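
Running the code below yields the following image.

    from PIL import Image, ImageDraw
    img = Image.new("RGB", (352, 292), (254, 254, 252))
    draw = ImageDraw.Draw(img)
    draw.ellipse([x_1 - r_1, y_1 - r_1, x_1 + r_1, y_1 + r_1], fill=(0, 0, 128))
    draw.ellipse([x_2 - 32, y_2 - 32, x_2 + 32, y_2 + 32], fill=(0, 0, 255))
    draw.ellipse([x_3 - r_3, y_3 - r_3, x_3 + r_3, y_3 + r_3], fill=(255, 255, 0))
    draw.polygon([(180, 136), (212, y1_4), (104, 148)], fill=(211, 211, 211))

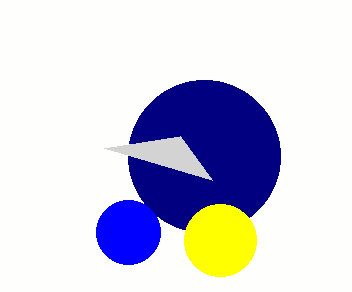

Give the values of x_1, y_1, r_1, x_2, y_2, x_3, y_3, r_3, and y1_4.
x_1 = 204
y_1 = 156
r_1 = 76
x_2 = 128
y_2 = 232
x_3 = 220
y_3 = 240
r_3 = 36
y1_4 = 180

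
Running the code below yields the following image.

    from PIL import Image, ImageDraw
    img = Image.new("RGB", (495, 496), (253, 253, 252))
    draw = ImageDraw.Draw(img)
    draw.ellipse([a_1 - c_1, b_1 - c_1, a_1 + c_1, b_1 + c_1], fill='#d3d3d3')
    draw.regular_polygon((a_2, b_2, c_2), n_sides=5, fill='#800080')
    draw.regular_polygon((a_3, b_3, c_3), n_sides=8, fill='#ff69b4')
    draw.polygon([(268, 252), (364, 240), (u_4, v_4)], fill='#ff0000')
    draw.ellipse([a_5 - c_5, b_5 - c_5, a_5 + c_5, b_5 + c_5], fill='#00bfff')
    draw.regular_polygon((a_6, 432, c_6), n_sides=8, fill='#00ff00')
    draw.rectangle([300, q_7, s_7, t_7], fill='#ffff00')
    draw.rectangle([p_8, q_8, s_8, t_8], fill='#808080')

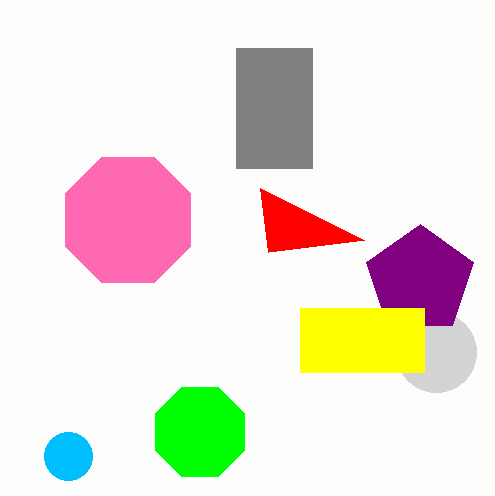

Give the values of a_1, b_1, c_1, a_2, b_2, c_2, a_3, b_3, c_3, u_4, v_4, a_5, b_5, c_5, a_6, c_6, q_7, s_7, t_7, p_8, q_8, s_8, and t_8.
a_1 = 436
b_1 = 352
c_1 = 40
a_2 = 420
b_2 = 280
c_2 = 56
a_3 = 128
b_3 = 220
c_3 = 68
u_4 = 260
v_4 = 188
a_5 = 68
b_5 = 456
c_5 = 24
a_6 = 200
c_6 = 48
q_7 = 308
s_7 = 424
t_7 = 372
p_8 = 236
q_8 = 48
s_8 = 312
t_8 = 168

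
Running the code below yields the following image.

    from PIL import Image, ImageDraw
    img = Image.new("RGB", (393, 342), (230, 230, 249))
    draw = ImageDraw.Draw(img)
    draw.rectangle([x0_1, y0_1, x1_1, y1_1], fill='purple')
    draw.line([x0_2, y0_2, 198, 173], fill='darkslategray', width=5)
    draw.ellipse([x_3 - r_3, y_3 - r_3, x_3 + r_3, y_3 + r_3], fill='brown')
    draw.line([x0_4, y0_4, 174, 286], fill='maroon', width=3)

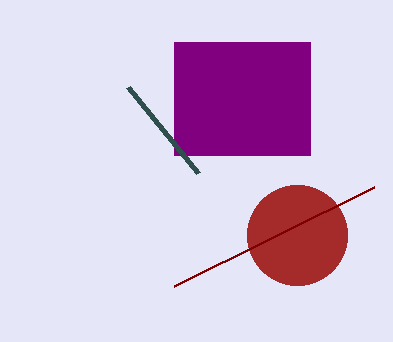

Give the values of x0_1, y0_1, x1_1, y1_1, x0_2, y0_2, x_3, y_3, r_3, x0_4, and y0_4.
x0_1 = 174; y0_1 = 42; x1_1 = 310; y1_1 = 155; x0_2 = 128; y0_2 = 87; x_3 = 297; y_3 = 235; r_3 = 50; x0_4 = 374; y0_4 = 187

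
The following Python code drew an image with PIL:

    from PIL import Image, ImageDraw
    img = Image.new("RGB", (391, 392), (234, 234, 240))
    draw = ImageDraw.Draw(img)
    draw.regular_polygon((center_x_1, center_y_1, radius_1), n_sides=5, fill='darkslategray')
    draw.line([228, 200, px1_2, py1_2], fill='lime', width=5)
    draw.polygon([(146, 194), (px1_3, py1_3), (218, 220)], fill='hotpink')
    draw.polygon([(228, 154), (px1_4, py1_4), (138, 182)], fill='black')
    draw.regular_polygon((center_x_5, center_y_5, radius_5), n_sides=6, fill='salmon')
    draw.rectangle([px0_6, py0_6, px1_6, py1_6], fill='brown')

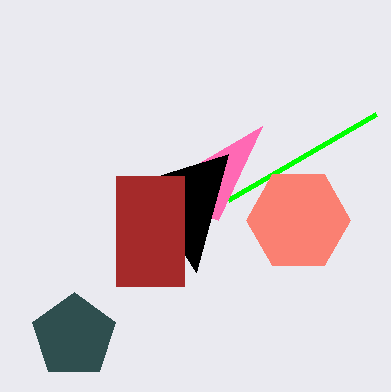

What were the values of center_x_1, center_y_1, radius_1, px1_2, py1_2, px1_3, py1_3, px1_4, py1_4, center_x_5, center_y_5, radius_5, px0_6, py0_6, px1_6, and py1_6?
center_x_1 = 74
center_y_1 = 336
radius_1 = 44
px1_2 = 376
py1_2 = 114
px1_3 = 262
py1_3 = 126
px1_4 = 196
py1_4 = 272
center_x_5 = 298
center_y_5 = 220
radius_5 = 52
px0_6 = 116
py0_6 = 176
px1_6 = 184
py1_6 = 286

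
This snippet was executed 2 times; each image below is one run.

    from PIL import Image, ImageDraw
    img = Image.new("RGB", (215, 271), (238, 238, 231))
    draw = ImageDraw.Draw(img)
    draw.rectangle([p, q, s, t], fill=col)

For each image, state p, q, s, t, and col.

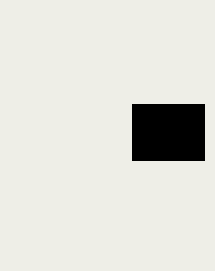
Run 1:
p = 132; q = 104; s = 204; t = 160; col = 'black'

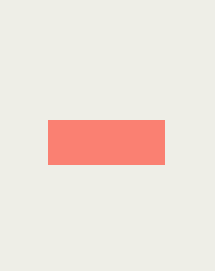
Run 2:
p = 48
q = 120
s = 164
t = 164
col = 'salmon'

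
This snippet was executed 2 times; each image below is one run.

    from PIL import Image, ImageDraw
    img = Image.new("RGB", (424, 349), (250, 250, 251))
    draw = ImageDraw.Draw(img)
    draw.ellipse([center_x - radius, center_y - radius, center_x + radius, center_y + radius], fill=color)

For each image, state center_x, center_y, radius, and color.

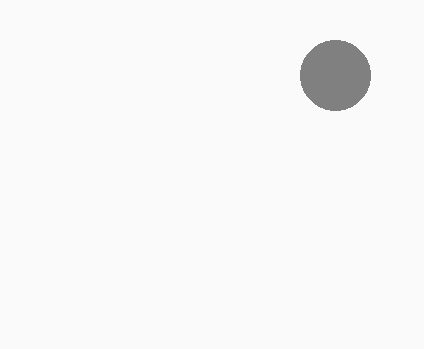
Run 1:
center_x = 335, center_y = 75, radius = 35, color = 'gray'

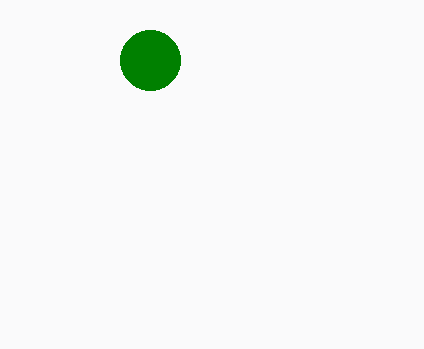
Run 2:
center_x = 150, center_y = 60, radius = 30, color = 'green'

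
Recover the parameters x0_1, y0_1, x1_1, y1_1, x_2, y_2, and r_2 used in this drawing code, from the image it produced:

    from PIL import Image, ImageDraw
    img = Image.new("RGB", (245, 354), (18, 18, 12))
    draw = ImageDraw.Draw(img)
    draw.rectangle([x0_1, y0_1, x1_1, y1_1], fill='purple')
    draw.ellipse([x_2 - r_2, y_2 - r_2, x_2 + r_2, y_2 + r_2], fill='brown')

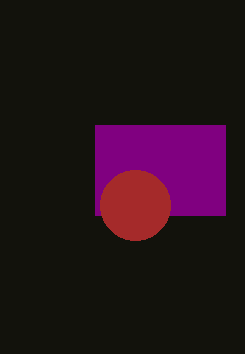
x0_1 = 95, y0_1 = 125, x1_1 = 225, y1_1 = 215, x_2 = 135, y_2 = 205, r_2 = 35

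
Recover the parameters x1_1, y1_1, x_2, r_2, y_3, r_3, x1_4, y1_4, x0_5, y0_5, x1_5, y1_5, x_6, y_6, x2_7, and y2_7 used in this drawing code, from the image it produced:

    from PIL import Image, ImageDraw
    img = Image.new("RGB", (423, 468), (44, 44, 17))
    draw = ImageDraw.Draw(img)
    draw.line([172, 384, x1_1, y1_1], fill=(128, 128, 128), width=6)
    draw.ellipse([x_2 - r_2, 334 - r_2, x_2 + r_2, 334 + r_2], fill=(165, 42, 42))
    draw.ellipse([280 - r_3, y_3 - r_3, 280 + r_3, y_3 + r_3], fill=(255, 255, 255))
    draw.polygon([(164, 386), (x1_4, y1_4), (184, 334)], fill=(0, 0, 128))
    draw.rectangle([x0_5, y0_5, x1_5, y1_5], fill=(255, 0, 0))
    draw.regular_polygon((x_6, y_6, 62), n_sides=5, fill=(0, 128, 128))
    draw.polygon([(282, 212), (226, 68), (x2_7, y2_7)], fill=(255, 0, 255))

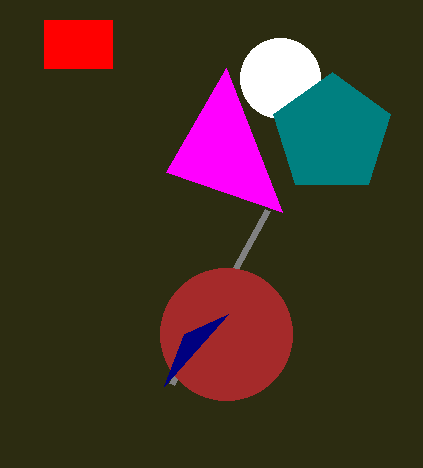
x1_1 = 268
y1_1 = 210
x_2 = 226
r_2 = 66
y_3 = 78
r_3 = 40
x1_4 = 228
y1_4 = 314
x0_5 = 44
y0_5 = 20
x1_5 = 112
y1_5 = 68
x_6 = 332
y_6 = 134
x2_7 = 166
y2_7 = 172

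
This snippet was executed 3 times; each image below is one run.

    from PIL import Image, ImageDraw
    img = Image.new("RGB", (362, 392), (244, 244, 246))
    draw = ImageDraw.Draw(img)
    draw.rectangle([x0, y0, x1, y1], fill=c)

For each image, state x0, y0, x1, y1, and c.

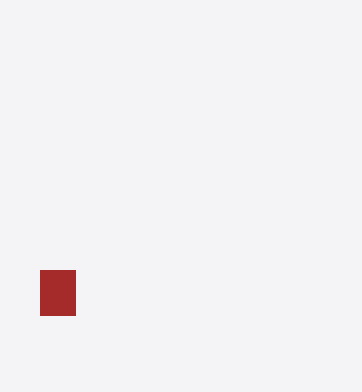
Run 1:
x0 = 40, y0 = 270, x1 = 75, y1 = 315, c = 'brown'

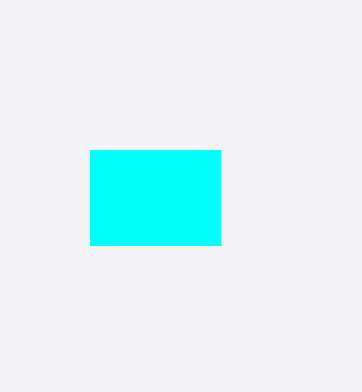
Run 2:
x0 = 90; y0 = 150; x1 = 220; y1 = 245; c = 'cyan'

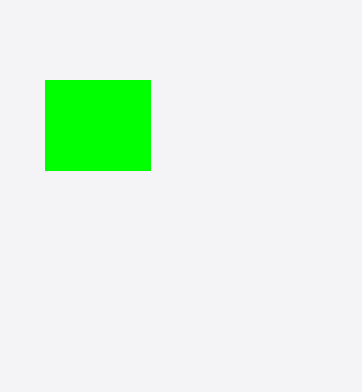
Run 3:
x0 = 45; y0 = 80; x1 = 150; y1 = 170; c = 'lime'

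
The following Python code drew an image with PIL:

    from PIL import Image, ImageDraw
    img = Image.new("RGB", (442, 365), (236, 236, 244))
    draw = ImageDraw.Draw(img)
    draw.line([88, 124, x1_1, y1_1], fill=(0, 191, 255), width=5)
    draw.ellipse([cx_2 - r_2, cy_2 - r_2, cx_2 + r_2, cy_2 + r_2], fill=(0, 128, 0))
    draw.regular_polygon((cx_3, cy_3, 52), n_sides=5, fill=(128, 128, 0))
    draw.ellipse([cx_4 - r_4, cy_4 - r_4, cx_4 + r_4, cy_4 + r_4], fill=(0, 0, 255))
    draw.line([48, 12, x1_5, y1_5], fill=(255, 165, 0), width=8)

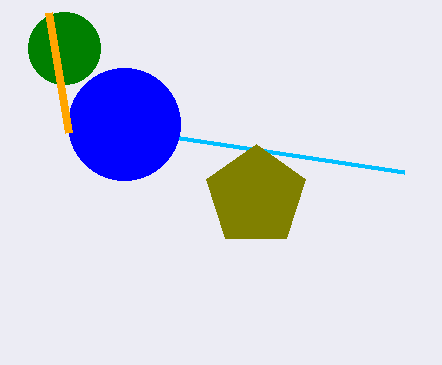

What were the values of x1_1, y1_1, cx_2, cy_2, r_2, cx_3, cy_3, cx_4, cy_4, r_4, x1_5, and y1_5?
x1_1 = 404; y1_1 = 172; cx_2 = 64; cy_2 = 48; r_2 = 36; cx_3 = 256; cy_3 = 196; cx_4 = 124; cy_4 = 124; r_4 = 56; x1_5 = 68; y1_5 = 132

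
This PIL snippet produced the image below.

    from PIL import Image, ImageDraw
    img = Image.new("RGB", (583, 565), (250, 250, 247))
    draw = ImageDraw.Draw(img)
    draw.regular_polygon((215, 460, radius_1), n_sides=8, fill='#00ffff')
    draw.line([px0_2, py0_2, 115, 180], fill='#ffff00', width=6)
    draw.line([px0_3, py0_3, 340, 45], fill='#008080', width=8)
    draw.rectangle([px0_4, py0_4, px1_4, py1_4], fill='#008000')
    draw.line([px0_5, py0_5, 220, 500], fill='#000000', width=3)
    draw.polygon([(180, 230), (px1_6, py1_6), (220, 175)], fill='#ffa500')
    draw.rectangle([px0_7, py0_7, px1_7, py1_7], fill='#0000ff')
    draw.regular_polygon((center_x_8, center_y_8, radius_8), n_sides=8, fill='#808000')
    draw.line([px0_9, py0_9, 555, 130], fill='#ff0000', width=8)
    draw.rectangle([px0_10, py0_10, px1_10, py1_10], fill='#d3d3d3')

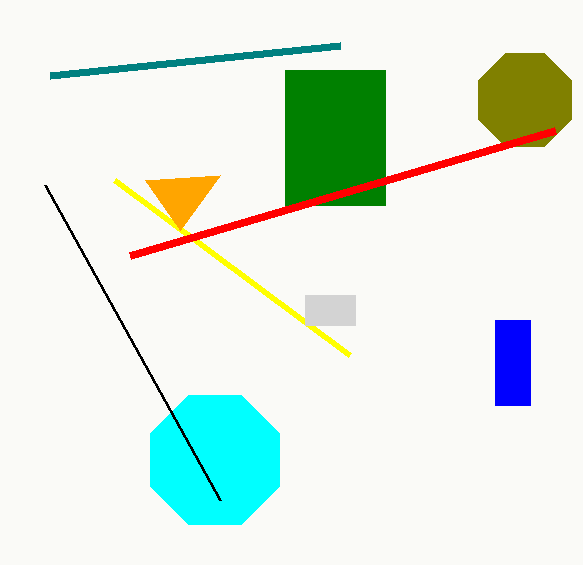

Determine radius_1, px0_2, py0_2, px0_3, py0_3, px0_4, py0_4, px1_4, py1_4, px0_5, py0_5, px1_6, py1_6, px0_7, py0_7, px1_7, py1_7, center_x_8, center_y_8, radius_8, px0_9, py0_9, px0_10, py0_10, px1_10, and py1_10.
radius_1 = 70; px0_2 = 350; py0_2 = 355; px0_3 = 50; py0_3 = 75; px0_4 = 285; py0_4 = 70; px1_4 = 385; py1_4 = 205; px0_5 = 45; py0_5 = 185; px1_6 = 145; py1_6 = 180; px0_7 = 495; py0_7 = 320; px1_7 = 530; py1_7 = 405; center_x_8 = 525; center_y_8 = 100; radius_8 = 50; px0_9 = 130; py0_9 = 255; px0_10 = 305; py0_10 = 295; px1_10 = 355; py1_10 = 325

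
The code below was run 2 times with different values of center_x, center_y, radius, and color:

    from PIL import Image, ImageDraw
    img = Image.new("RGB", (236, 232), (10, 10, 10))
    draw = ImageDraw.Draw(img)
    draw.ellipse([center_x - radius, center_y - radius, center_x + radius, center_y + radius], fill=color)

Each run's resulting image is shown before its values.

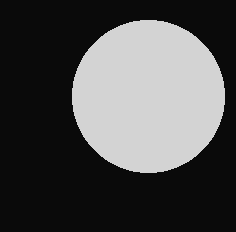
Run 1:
center_x = 148, center_y = 96, radius = 76, color = 'lightgray'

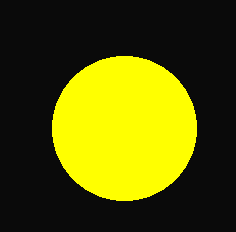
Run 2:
center_x = 124; center_y = 128; radius = 72; color = 'yellow'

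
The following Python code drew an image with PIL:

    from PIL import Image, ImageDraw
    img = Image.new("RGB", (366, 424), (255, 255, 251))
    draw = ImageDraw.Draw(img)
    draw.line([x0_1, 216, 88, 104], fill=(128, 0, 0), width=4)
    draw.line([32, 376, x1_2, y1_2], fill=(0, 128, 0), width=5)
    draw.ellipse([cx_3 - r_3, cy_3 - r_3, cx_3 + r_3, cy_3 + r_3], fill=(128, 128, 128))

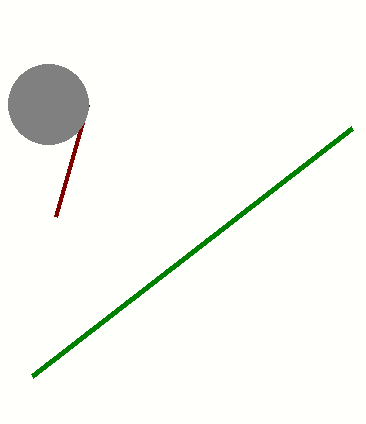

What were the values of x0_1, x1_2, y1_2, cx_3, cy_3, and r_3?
x0_1 = 56; x1_2 = 352; y1_2 = 128; cx_3 = 48; cy_3 = 104; r_3 = 40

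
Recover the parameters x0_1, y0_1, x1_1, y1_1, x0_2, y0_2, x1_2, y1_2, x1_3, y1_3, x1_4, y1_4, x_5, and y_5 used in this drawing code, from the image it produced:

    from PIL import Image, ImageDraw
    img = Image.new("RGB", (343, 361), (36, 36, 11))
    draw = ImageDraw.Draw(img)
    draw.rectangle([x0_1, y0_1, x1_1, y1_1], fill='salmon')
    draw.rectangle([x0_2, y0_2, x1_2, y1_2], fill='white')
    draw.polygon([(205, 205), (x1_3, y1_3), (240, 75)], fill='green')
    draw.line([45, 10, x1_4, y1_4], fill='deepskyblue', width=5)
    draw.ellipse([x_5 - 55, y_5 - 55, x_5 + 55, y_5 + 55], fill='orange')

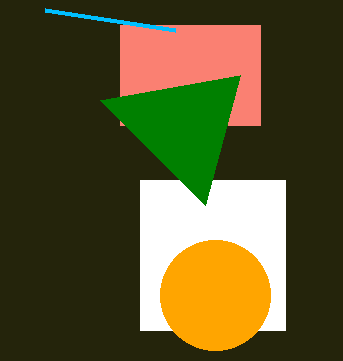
x0_1 = 120, y0_1 = 25, x1_1 = 260, y1_1 = 125, x0_2 = 140, y0_2 = 180, x1_2 = 285, y1_2 = 330, x1_3 = 100, y1_3 = 100, x1_4 = 175, y1_4 = 30, x_5 = 215, y_5 = 295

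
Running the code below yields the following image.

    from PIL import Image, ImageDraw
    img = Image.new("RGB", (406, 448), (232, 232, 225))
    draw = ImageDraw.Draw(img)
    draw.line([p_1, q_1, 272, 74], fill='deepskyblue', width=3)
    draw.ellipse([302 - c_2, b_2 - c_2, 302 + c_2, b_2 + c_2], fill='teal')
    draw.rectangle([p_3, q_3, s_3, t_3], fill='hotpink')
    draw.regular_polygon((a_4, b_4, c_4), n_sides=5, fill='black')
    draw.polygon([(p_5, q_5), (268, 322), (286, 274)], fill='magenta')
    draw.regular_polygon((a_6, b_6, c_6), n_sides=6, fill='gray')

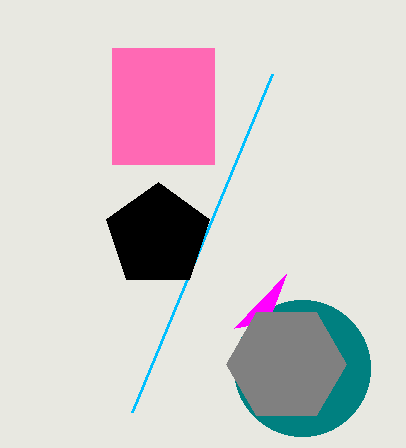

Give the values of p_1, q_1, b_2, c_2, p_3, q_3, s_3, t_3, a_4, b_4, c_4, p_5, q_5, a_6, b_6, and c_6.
p_1 = 132
q_1 = 412
b_2 = 368
c_2 = 68
p_3 = 112
q_3 = 48
s_3 = 214
t_3 = 164
a_4 = 158
b_4 = 236
c_4 = 54
p_5 = 234
q_5 = 328
a_6 = 286
b_6 = 364
c_6 = 60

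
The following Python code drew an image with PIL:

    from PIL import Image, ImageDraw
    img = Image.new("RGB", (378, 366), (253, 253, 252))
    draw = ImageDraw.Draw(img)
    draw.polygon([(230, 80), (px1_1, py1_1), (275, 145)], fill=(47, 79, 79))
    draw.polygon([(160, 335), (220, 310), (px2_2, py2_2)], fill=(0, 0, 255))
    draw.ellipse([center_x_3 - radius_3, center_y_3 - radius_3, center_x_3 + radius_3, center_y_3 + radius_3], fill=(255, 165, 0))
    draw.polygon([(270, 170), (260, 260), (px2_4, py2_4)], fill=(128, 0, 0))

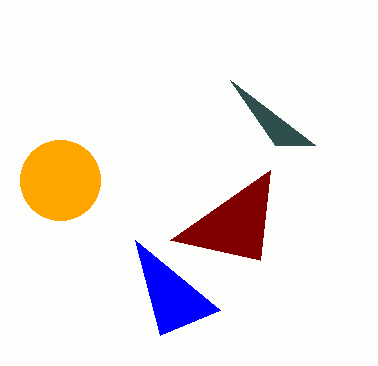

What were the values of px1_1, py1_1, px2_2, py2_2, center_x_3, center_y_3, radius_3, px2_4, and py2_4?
px1_1 = 315; py1_1 = 145; px2_2 = 135; py2_2 = 240; center_x_3 = 60; center_y_3 = 180; radius_3 = 40; px2_4 = 170; py2_4 = 240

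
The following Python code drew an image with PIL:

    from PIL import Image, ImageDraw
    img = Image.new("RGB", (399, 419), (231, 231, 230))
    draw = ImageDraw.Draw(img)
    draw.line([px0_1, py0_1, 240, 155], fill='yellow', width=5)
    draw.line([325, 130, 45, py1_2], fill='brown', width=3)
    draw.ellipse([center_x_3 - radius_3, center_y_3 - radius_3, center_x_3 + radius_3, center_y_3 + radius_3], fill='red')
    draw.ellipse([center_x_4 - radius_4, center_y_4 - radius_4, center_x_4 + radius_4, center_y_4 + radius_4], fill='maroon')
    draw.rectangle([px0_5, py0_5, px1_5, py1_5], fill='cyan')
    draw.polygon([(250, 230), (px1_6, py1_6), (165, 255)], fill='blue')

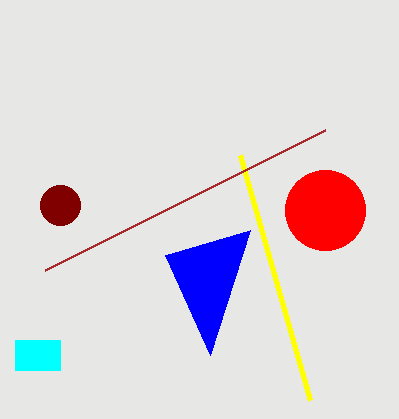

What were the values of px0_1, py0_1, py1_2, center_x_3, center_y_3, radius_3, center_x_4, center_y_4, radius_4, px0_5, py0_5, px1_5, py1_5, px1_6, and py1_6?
px0_1 = 310
py0_1 = 400
py1_2 = 270
center_x_3 = 325
center_y_3 = 210
radius_3 = 40
center_x_4 = 60
center_y_4 = 205
radius_4 = 20
px0_5 = 15
py0_5 = 340
px1_5 = 60
py1_5 = 370
px1_6 = 210
py1_6 = 355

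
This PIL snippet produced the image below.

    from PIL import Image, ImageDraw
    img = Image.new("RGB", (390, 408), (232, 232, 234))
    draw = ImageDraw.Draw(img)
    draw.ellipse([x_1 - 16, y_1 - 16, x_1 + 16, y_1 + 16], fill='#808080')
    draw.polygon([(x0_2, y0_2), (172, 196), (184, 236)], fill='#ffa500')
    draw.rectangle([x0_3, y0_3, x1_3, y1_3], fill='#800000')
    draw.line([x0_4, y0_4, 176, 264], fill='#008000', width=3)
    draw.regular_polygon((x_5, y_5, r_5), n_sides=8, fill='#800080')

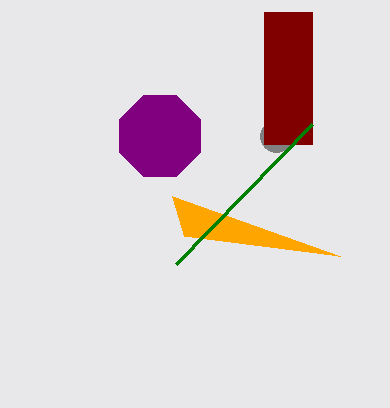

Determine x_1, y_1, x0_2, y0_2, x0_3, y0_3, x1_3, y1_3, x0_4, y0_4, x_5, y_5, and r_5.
x_1 = 276; y_1 = 136; x0_2 = 340; y0_2 = 256; x0_3 = 264; y0_3 = 12; x1_3 = 312; y1_3 = 144; x0_4 = 312; y0_4 = 124; x_5 = 160; y_5 = 136; r_5 = 44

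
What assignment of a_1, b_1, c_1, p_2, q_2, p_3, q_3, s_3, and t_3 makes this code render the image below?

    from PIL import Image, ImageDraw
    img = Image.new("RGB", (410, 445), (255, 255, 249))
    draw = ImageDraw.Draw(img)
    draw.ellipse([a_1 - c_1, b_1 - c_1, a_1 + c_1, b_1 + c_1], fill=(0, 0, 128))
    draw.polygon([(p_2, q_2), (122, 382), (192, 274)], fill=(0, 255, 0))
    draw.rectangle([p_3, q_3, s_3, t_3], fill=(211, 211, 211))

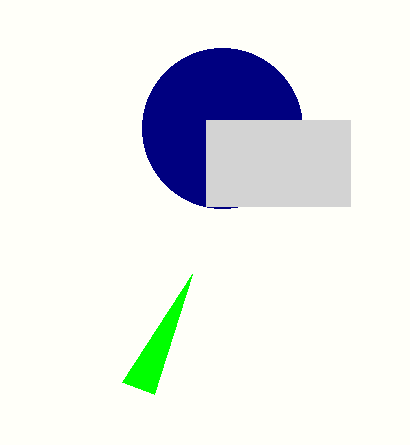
a_1 = 222
b_1 = 128
c_1 = 80
p_2 = 154
q_2 = 394
p_3 = 206
q_3 = 120
s_3 = 350
t_3 = 206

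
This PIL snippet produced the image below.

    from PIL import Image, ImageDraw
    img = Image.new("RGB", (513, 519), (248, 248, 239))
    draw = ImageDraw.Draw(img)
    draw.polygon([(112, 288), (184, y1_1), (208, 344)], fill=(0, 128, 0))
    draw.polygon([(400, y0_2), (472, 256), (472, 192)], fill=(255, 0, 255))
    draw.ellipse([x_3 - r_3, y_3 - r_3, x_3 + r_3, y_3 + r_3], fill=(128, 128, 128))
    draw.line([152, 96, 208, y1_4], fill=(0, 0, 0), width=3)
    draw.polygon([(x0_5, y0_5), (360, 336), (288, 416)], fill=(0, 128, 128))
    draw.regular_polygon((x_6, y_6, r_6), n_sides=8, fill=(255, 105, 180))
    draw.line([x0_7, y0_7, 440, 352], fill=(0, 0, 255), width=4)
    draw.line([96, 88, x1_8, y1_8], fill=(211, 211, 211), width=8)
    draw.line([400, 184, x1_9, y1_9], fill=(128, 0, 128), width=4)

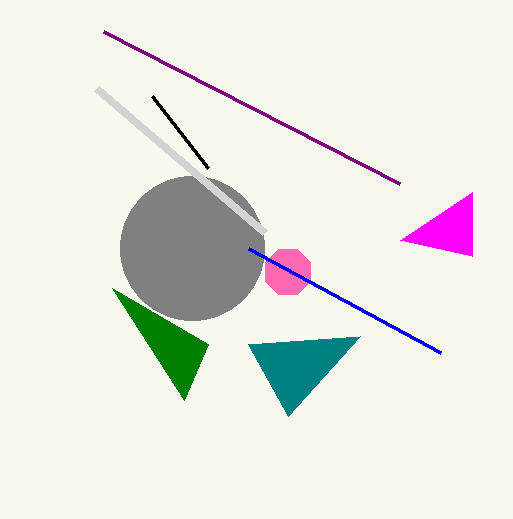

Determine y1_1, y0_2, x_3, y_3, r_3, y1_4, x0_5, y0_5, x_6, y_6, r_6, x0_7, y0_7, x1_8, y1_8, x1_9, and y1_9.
y1_1 = 400; y0_2 = 240; x_3 = 192; y_3 = 248; r_3 = 72; y1_4 = 168; x0_5 = 248; y0_5 = 344; x_6 = 288; y_6 = 272; r_6 = 24; x0_7 = 248; y0_7 = 248; x1_8 = 264; y1_8 = 232; x1_9 = 104; y1_9 = 32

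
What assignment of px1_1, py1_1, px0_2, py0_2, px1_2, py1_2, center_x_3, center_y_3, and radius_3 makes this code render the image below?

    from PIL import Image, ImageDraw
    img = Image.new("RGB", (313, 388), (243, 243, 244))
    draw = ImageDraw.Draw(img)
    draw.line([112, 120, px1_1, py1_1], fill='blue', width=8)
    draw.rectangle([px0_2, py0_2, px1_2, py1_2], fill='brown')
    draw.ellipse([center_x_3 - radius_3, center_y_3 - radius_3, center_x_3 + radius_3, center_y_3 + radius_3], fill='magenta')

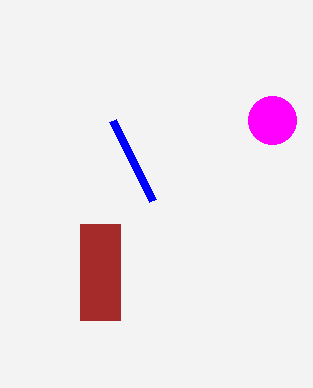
px1_1 = 152; py1_1 = 200; px0_2 = 80; py0_2 = 224; px1_2 = 120; py1_2 = 320; center_x_3 = 272; center_y_3 = 120; radius_3 = 24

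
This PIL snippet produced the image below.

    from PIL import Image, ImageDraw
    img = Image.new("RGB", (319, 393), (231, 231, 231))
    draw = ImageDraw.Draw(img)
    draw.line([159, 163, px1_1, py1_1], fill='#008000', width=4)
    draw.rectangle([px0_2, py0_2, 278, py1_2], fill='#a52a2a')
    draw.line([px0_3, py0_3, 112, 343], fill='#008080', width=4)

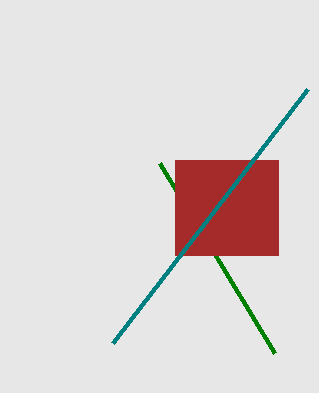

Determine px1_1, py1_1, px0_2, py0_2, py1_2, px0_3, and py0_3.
px1_1 = 274; py1_1 = 353; px0_2 = 175; py0_2 = 160; py1_2 = 255; px0_3 = 307; py0_3 = 89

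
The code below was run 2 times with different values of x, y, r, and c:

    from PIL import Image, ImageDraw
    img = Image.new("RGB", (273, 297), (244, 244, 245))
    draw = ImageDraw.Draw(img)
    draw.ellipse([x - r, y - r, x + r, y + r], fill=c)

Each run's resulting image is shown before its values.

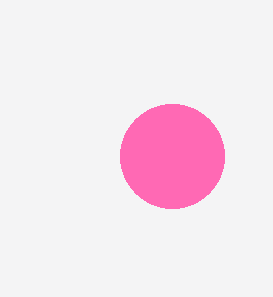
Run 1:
x = 172, y = 156, r = 52, c = 'hotpink'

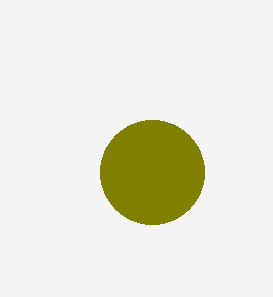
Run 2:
x = 152; y = 172; r = 52; c = 'olive'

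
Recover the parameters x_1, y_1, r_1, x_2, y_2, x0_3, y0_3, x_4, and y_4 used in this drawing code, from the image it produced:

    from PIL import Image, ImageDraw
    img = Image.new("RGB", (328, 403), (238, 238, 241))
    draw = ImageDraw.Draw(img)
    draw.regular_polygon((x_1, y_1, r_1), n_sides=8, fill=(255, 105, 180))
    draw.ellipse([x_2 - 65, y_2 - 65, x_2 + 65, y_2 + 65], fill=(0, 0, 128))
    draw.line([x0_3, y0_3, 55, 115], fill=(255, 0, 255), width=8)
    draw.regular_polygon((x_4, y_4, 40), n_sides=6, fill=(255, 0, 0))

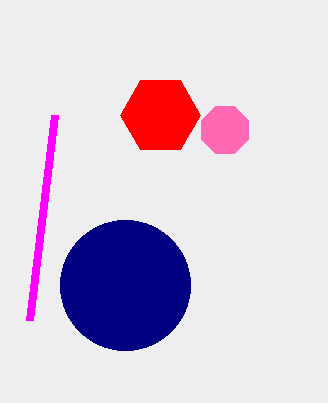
x_1 = 225, y_1 = 130, r_1 = 25, x_2 = 125, y_2 = 285, x0_3 = 30, y0_3 = 320, x_4 = 160, y_4 = 115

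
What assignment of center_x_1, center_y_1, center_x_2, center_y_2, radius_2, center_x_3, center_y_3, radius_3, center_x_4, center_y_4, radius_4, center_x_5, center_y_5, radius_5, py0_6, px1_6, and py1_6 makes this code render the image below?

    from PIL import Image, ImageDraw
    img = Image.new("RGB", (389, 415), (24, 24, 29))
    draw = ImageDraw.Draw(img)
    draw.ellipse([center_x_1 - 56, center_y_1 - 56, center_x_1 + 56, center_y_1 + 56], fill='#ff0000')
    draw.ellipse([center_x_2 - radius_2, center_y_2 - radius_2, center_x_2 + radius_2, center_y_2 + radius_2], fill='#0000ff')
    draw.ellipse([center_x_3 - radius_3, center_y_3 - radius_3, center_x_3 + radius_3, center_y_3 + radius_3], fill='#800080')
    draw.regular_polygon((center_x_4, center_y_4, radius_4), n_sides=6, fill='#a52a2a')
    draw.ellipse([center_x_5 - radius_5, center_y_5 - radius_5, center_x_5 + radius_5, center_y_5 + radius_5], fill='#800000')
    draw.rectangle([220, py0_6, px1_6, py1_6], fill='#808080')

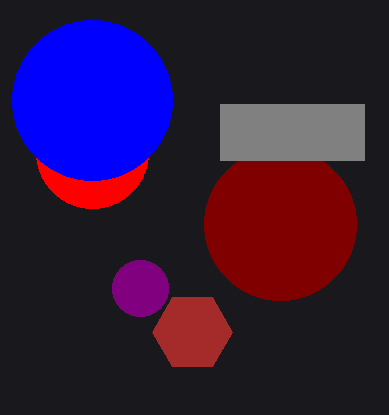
center_x_1 = 92; center_y_1 = 152; center_x_2 = 92; center_y_2 = 100; radius_2 = 80; center_x_3 = 140; center_y_3 = 288; radius_3 = 28; center_x_4 = 192; center_y_4 = 332; radius_4 = 40; center_x_5 = 280; center_y_5 = 224; radius_5 = 76; py0_6 = 104; px1_6 = 364; py1_6 = 160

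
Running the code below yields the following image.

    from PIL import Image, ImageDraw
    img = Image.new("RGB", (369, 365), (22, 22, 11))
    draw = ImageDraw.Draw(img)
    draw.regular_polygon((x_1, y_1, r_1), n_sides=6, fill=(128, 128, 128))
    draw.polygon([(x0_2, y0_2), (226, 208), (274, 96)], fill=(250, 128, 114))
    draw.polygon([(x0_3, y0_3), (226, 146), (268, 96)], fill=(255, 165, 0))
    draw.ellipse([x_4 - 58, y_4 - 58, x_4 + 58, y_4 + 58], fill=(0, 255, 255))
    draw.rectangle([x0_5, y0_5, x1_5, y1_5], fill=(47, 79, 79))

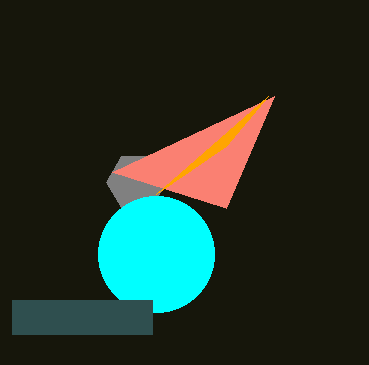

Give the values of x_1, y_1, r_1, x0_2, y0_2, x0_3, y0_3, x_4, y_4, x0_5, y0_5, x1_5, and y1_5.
x_1 = 136
y_1 = 182
r_1 = 30
x0_2 = 112
y0_2 = 172
x0_3 = 156
y0_3 = 194
x_4 = 156
y_4 = 254
x0_5 = 12
y0_5 = 300
x1_5 = 152
y1_5 = 334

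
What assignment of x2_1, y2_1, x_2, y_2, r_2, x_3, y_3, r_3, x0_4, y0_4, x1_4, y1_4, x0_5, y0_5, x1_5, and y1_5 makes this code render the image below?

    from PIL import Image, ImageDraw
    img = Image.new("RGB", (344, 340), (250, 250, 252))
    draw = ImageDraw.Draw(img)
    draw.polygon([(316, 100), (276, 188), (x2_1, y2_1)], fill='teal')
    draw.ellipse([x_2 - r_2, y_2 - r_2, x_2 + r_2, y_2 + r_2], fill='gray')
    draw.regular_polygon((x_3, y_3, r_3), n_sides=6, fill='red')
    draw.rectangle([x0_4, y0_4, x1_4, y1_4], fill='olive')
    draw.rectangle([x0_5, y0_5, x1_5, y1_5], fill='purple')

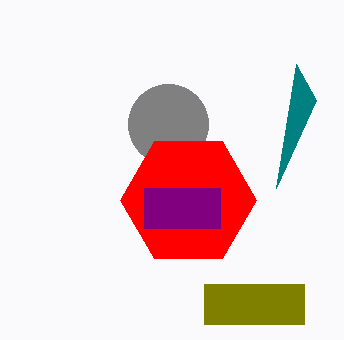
x2_1 = 296; y2_1 = 64; x_2 = 168; y_2 = 124; r_2 = 40; x_3 = 188; y_3 = 200; r_3 = 68; x0_4 = 204; y0_4 = 284; x1_4 = 304; y1_4 = 324; x0_5 = 144; y0_5 = 188; x1_5 = 220; y1_5 = 228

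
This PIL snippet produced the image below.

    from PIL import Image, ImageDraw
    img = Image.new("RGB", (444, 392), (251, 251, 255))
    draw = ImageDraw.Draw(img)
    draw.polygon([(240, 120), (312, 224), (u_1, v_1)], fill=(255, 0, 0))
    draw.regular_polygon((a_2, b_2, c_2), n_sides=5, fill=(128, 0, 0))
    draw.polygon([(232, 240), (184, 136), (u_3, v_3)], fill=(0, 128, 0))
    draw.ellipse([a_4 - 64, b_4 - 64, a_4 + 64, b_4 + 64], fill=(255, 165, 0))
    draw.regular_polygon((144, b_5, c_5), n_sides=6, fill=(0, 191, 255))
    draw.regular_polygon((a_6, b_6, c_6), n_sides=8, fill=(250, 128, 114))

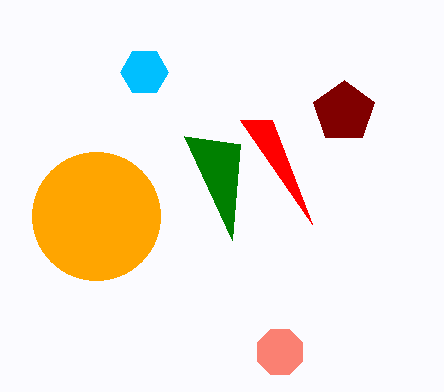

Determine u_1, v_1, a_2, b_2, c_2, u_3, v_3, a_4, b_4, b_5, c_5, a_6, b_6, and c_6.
u_1 = 272, v_1 = 120, a_2 = 344, b_2 = 112, c_2 = 32, u_3 = 240, v_3 = 144, a_4 = 96, b_4 = 216, b_5 = 72, c_5 = 24, a_6 = 280, b_6 = 352, c_6 = 24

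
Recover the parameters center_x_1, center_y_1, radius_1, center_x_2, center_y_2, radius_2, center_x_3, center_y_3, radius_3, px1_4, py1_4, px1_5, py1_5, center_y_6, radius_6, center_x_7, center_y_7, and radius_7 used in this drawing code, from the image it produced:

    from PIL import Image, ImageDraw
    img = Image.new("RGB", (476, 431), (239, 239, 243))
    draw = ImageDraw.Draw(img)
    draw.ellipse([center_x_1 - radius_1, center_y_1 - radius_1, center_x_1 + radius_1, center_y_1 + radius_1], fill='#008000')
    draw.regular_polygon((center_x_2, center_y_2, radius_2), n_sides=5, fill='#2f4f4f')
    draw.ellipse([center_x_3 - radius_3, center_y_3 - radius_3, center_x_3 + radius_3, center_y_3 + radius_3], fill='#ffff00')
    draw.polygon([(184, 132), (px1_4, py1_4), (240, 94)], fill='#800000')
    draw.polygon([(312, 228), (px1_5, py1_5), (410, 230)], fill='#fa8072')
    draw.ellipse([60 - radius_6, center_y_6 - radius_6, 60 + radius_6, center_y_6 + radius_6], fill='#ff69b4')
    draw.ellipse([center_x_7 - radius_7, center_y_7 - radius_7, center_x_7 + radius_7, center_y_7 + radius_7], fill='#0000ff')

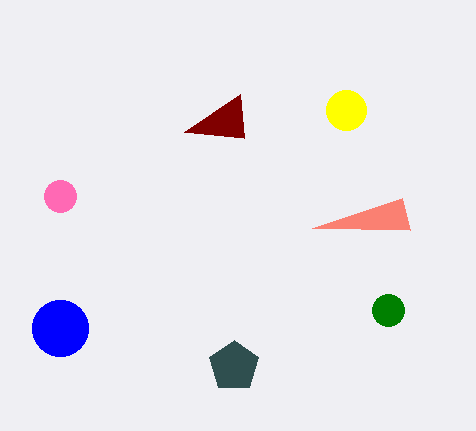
center_x_1 = 388; center_y_1 = 310; radius_1 = 16; center_x_2 = 234; center_y_2 = 366; radius_2 = 26; center_x_3 = 346; center_y_3 = 110; radius_3 = 20; px1_4 = 244; py1_4 = 138; px1_5 = 402; py1_5 = 198; center_y_6 = 196; radius_6 = 16; center_x_7 = 60; center_y_7 = 328; radius_7 = 28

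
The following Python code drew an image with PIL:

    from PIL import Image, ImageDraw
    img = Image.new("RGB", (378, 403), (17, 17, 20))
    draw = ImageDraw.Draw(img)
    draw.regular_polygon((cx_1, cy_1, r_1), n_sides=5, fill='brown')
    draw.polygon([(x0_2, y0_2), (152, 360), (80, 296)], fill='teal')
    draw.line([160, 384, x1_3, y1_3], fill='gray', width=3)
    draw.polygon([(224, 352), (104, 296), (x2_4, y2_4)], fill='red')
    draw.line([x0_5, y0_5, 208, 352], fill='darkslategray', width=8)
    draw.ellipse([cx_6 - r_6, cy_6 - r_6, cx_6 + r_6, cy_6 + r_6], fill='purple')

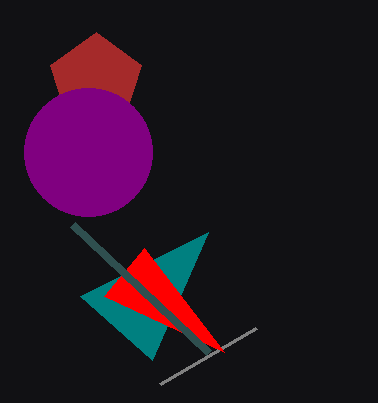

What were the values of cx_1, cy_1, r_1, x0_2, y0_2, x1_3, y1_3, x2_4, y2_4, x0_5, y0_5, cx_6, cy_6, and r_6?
cx_1 = 96; cy_1 = 80; r_1 = 48; x0_2 = 208; y0_2 = 232; x1_3 = 256; y1_3 = 328; x2_4 = 144; y2_4 = 248; x0_5 = 72; y0_5 = 224; cx_6 = 88; cy_6 = 152; r_6 = 64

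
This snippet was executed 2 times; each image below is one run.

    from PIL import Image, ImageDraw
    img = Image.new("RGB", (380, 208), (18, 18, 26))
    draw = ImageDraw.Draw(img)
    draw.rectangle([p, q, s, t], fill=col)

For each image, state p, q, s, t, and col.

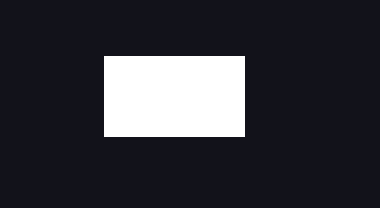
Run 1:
p = 104; q = 56; s = 244; t = 136; col = 'white'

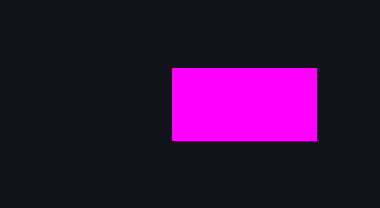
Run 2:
p = 172, q = 68, s = 316, t = 140, col = 'magenta'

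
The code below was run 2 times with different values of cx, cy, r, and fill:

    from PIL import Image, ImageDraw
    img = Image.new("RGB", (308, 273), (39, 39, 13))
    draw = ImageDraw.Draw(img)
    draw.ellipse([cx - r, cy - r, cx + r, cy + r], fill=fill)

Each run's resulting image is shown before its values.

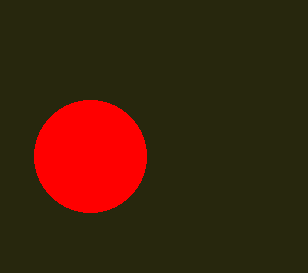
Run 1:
cx = 90, cy = 156, r = 56, fill = 'red'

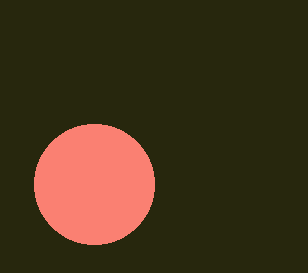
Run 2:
cx = 94; cy = 184; r = 60; fill = 'salmon'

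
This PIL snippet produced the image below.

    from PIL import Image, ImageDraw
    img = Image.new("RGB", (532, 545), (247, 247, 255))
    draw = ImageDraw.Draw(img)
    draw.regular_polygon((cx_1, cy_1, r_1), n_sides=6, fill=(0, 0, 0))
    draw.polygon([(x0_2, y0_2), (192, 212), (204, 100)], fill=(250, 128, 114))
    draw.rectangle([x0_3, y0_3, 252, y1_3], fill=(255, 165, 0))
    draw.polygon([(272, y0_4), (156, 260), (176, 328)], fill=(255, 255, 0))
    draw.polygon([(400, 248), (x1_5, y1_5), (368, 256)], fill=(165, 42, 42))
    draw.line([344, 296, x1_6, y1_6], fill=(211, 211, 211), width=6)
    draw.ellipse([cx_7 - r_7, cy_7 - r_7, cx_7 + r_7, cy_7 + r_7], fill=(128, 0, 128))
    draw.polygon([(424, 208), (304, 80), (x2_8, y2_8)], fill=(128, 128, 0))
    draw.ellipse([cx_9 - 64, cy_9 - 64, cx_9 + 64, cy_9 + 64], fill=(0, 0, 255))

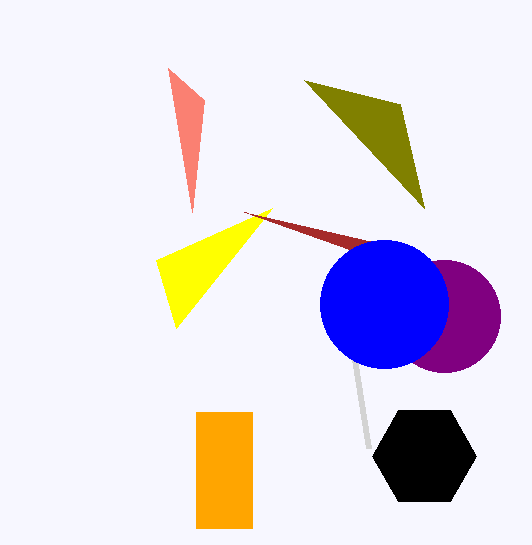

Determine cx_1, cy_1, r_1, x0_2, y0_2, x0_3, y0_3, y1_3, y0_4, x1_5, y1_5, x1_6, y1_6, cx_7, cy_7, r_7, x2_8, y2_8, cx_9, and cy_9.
cx_1 = 424, cy_1 = 456, r_1 = 52, x0_2 = 168, y0_2 = 68, x0_3 = 196, y0_3 = 412, y1_3 = 528, y0_4 = 208, x1_5 = 244, y1_5 = 212, x1_6 = 368, y1_6 = 448, cx_7 = 444, cy_7 = 316, r_7 = 56, x2_8 = 400, y2_8 = 104, cx_9 = 384, cy_9 = 304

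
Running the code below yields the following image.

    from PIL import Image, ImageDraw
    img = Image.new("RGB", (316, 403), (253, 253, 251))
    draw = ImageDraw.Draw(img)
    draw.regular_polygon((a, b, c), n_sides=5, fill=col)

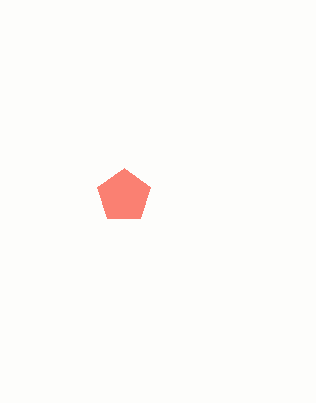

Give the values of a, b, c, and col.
a = 124; b = 196; c = 28; col = 'salmon'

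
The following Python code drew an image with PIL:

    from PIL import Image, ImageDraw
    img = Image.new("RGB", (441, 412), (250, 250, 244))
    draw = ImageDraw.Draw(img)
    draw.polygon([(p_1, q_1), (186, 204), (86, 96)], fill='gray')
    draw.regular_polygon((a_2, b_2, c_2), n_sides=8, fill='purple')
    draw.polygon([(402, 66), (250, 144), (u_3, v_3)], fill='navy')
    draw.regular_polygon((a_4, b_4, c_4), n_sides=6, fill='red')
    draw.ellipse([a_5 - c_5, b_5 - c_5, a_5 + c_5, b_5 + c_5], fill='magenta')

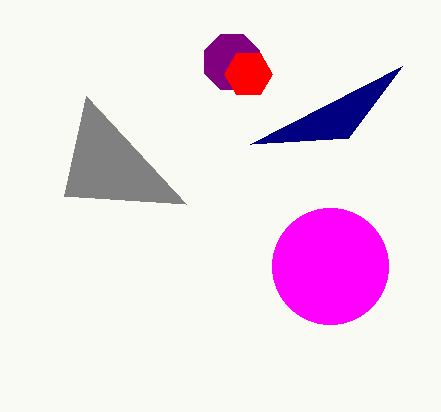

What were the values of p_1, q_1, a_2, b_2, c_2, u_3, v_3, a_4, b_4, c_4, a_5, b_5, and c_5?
p_1 = 64
q_1 = 196
a_2 = 232
b_2 = 62
c_2 = 30
u_3 = 348
v_3 = 138
a_4 = 248
b_4 = 74
c_4 = 24
a_5 = 330
b_5 = 266
c_5 = 58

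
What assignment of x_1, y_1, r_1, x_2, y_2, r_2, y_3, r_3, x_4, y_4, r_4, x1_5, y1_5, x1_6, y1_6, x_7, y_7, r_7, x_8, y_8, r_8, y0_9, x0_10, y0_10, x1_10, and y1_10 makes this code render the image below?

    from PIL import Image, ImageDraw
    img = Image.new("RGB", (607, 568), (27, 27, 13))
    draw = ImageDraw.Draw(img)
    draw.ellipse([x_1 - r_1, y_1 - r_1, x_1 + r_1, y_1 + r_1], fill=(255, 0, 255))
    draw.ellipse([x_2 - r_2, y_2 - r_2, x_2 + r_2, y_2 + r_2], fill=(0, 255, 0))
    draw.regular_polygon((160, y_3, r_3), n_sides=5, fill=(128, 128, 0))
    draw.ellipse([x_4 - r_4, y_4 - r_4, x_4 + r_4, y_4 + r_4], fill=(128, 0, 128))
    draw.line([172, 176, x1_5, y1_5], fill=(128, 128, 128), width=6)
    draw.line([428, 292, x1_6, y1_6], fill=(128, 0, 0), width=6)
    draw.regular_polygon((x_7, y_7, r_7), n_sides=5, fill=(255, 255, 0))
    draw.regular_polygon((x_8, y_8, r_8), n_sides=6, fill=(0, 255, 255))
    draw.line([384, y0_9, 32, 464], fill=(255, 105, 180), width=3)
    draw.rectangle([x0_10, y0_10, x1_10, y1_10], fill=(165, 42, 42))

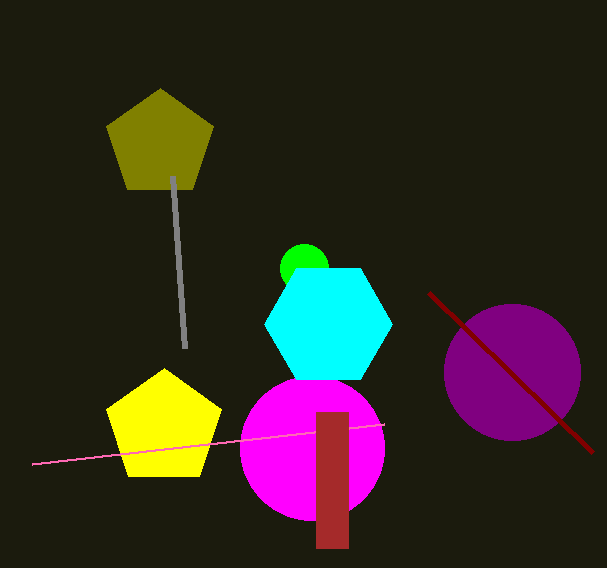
x_1 = 312
y_1 = 448
r_1 = 72
x_2 = 304
y_2 = 268
r_2 = 24
y_3 = 144
r_3 = 56
x_4 = 512
y_4 = 372
r_4 = 68
x1_5 = 184
y1_5 = 348
x1_6 = 592
y1_6 = 452
x_7 = 164
y_7 = 428
r_7 = 60
x_8 = 328
y_8 = 324
r_8 = 64
y0_9 = 424
x0_10 = 316
y0_10 = 412
x1_10 = 348
y1_10 = 548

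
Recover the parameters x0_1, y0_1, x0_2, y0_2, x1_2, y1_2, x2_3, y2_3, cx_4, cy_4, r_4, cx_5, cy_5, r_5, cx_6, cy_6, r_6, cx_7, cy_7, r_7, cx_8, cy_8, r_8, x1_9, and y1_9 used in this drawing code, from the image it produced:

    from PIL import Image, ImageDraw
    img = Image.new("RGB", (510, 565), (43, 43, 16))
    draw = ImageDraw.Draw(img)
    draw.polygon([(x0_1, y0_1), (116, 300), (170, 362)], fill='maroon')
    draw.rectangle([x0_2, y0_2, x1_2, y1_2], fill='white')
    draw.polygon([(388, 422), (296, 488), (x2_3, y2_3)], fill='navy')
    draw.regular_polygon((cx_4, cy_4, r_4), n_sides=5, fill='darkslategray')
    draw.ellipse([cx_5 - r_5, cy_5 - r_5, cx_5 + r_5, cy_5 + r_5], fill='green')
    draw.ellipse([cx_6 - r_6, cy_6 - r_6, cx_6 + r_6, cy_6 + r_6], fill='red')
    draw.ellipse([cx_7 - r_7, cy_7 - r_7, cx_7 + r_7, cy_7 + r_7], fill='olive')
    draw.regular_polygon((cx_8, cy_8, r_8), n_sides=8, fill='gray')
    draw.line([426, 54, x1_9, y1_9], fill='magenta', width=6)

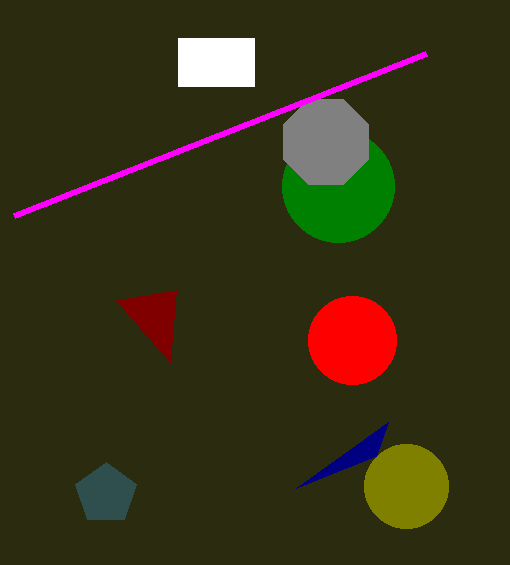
x0_1 = 176; y0_1 = 290; x0_2 = 178; y0_2 = 38; x1_2 = 254; y1_2 = 86; x2_3 = 376; y2_3 = 456; cx_4 = 106; cy_4 = 494; r_4 = 32; cx_5 = 338; cy_5 = 186; r_5 = 56; cx_6 = 352; cy_6 = 340; r_6 = 44; cx_7 = 406; cy_7 = 486; r_7 = 42; cx_8 = 326; cy_8 = 142; r_8 = 46; x1_9 = 14; y1_9 = 216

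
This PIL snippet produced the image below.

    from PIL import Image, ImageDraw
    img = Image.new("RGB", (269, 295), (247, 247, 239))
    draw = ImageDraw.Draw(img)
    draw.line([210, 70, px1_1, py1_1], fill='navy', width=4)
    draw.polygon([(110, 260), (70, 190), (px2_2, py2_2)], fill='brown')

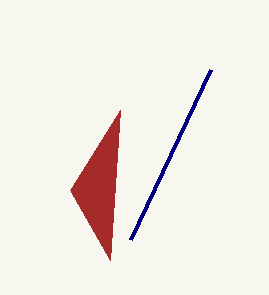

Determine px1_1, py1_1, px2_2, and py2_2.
px1_1 = 130
py1_1 = 240
px2_2 = 120
py2_2 = 110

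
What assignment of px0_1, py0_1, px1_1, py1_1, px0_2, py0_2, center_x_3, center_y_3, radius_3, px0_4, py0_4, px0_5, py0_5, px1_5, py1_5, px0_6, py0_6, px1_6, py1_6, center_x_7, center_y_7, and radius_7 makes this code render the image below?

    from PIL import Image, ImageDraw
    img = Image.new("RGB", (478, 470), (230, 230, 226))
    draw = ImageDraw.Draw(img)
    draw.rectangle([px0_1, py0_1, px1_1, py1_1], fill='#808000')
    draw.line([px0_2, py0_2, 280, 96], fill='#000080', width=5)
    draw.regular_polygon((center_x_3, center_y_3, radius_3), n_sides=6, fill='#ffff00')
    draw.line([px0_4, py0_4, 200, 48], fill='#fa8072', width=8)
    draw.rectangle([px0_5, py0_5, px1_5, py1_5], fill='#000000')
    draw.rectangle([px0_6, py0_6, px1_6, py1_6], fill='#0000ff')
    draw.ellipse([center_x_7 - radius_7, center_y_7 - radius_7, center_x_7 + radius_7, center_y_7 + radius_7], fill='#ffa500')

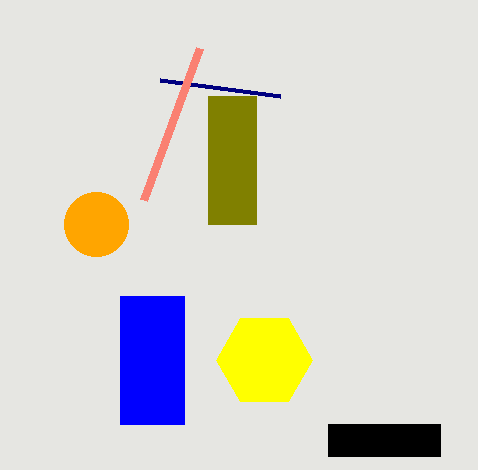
px0_1 = 208; py0_1 = 96; px1_1 = 256; py1_1 = 224; px0_2 = 160; py0_2 = 80; center_x_3 = 264; center_y_3 = 360; radius_3 = 48; px0_4 = 144; py0_4 = 200; px0_5 = 328; py0_5 = 424; px1_5 = 440; py1_5 = 456; px0_6 = 120; py0_6 = 296; px1_6 = 184; py1_6 = 424; center_x_7 = 96; center_y_7 = 224; radius_7 = 32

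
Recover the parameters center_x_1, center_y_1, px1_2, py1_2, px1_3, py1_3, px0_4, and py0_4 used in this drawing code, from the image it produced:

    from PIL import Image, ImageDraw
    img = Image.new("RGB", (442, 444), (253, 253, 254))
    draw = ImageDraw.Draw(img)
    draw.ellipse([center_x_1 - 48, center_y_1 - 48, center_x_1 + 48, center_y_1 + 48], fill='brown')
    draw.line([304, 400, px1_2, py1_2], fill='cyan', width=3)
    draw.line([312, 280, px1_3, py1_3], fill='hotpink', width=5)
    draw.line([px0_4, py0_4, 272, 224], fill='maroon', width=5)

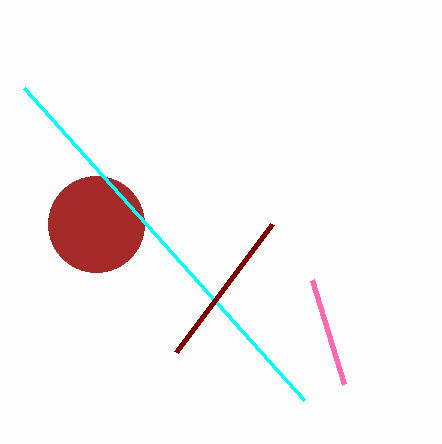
center_x_1 = 96
center_y_1 = 224
px1_2 = 24
py1_2 = 88
px1_3 = 344
py1_3 = 384
px0_4 = 176
py0_4 = 352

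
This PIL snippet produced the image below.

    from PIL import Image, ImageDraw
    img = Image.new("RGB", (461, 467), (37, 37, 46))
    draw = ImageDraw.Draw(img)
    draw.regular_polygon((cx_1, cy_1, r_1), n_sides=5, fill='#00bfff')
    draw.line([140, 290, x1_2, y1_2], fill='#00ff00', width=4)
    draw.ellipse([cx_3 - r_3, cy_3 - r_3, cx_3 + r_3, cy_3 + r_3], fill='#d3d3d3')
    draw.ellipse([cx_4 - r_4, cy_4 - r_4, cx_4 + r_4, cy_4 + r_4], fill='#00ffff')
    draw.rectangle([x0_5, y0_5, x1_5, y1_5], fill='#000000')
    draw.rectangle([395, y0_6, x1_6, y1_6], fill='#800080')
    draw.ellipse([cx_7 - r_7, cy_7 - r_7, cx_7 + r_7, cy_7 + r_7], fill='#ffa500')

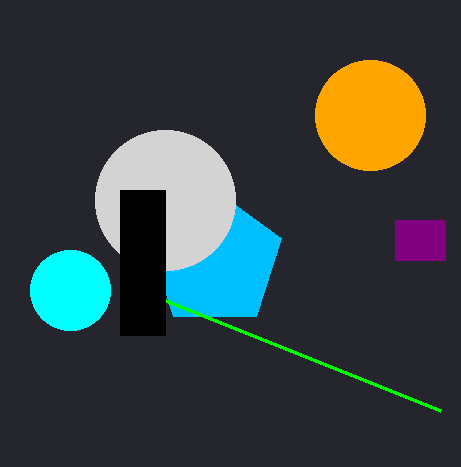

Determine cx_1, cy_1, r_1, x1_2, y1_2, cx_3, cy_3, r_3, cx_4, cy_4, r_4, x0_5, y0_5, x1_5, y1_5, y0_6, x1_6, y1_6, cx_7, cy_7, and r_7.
cx_1 = 215
cy_1 = 260
r_1 = 70
x1_2 = 440
y1_2 = 410
cx_3 = 165
cy_3 = 200
r_3 = 70
cx_4 = 70
cy_4 = 290
r_4 = 40
x0_5 = 120
y0_5 = 190
x1_5 = 165
y1_5 = 335
y0_6 = 220
x1_6 = 445
y1_6 = 260
cx_7 = 370
cy_7 = 115
r_7 = 55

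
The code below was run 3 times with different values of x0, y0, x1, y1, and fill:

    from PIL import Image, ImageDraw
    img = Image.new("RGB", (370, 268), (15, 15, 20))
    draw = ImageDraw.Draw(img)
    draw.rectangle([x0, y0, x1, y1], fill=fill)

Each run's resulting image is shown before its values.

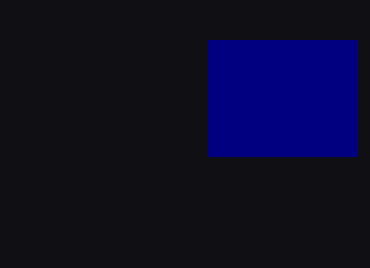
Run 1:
x0 = 208
y0 = 40
x1 = 356
y1 = 156
fill = 'navy'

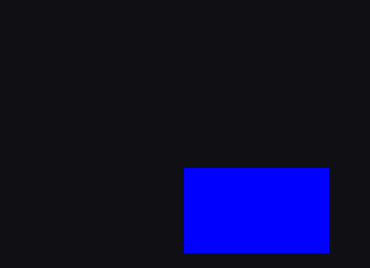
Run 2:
x0 = 184; y0 = 168; x1 = 328; y1 = 252; fill = 'blue'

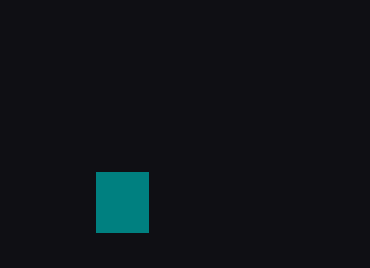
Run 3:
x0 = 96, y0 = 172, x1 = 148, y1 = 232, fill = 'teal'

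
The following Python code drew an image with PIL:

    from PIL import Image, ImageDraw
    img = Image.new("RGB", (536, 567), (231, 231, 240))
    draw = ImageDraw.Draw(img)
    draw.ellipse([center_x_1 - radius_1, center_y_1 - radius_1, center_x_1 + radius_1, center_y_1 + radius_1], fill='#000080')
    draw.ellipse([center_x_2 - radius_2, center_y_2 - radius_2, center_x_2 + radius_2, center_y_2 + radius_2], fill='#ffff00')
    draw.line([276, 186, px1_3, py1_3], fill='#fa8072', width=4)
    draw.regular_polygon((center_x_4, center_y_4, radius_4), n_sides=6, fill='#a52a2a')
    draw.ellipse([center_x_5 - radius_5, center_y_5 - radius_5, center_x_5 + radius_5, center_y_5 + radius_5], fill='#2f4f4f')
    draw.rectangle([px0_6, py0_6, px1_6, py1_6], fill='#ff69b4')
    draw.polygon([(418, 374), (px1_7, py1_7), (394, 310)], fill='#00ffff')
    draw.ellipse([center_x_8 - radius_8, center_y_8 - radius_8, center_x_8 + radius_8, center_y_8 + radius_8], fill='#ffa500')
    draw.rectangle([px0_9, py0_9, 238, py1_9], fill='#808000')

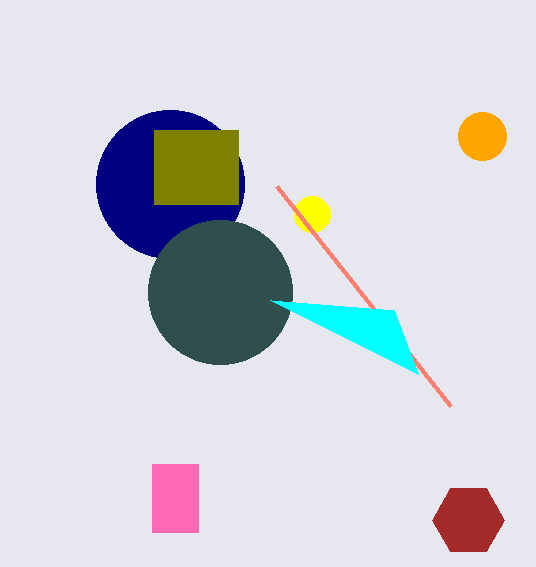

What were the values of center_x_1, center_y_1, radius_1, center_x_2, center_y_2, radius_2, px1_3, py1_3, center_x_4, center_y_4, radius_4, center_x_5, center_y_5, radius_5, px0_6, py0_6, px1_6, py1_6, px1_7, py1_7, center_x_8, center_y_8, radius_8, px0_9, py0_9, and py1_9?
center_x_1 = 170; center_y_1 = 184; radius_1 = 74; center_x_2 = 312; center_y_2 = 214; radius_2 = 18; px1_3 = 450; py1_3 = 406; center_x_4 = 468; center_y_4 = 520; radius_4 = 36; center_x_5 = 220; center_y_5 = 292; radius_5 = 72; px0_6 = 152; py0_6 = 464; px1_6 = 198; py1_6 = 532; px1_7 = 270; py1_7 = 300; center_x_8 = 482; center_y_8 = 136; radius_8 = 24; px0_9 = 154; py0_9 = 130; py1_9 = 204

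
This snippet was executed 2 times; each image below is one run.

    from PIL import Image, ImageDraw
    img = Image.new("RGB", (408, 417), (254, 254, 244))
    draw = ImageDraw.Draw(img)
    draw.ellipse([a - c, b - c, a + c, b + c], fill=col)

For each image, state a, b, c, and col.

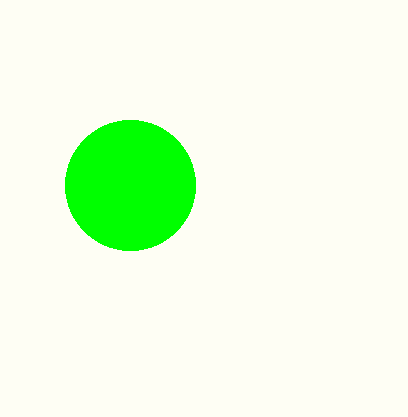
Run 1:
a = 130; b = 185; c = 65; col = 'lime'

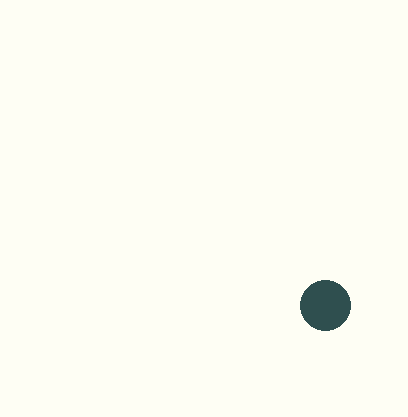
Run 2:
a = 325
b = 305
c = 25
col = 'darkslategray'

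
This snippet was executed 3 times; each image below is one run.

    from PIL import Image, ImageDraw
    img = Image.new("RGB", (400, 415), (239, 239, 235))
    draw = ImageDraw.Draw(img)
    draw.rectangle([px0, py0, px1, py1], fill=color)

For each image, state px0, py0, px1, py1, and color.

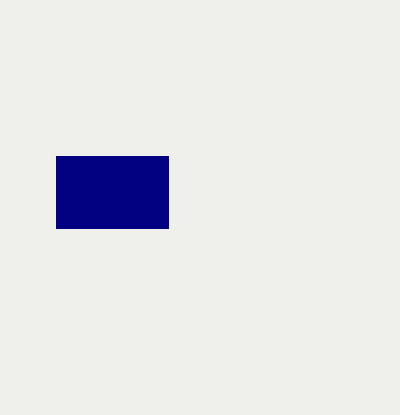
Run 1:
px0 = 56
py0 = 156
px1 = 168
py1 = 228
color = 'navy'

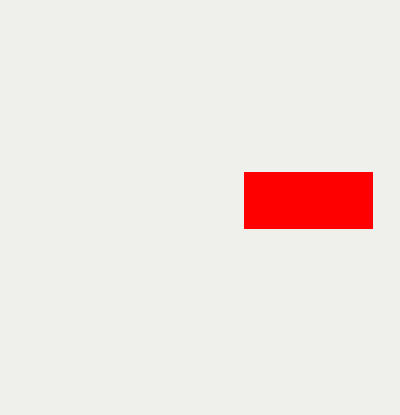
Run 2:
px0 = 244, py0 = 172, px1 = 372, py1 = 228, color = 'red'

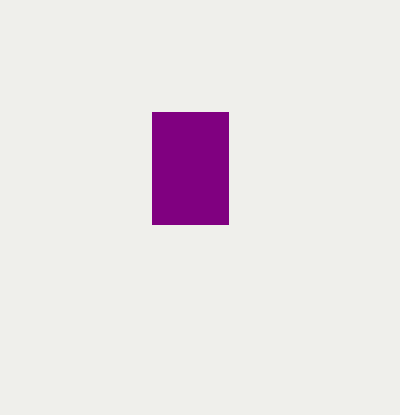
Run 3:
px0 = 152; py0 = 112; px1 = 228; py1 = 224; color = 'purple'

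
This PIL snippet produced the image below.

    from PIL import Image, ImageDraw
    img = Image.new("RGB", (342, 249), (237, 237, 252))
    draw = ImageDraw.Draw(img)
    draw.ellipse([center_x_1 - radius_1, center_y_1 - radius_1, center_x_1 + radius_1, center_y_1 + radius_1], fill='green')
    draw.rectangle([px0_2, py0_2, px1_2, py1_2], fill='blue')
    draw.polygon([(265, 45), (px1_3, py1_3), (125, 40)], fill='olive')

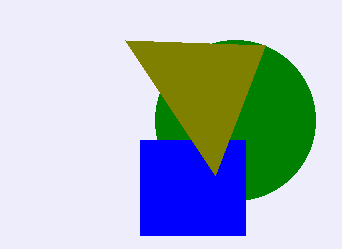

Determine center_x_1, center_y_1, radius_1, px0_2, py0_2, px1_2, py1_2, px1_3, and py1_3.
center_x_1 = 235, center_y_1 = 120, radius_1 = 80, px0_2 = 140, py0_2 = 140, px1_2 = 245, py1_2 = 235, px1_3 = 215, py1_3 = 175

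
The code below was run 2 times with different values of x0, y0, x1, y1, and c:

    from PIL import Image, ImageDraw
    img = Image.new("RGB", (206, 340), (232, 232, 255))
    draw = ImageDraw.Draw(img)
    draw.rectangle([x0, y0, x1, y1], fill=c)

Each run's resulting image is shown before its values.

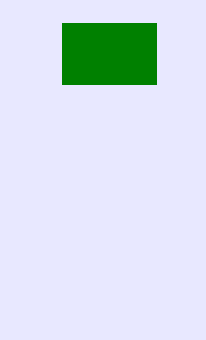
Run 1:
x0 = 62; y0 = 23; x1 = 156; y1 = 84; c = 'green'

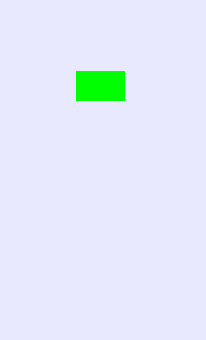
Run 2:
x0 = 76
y0 = 71
x1 = 124
y1 = 100
c = 'lime'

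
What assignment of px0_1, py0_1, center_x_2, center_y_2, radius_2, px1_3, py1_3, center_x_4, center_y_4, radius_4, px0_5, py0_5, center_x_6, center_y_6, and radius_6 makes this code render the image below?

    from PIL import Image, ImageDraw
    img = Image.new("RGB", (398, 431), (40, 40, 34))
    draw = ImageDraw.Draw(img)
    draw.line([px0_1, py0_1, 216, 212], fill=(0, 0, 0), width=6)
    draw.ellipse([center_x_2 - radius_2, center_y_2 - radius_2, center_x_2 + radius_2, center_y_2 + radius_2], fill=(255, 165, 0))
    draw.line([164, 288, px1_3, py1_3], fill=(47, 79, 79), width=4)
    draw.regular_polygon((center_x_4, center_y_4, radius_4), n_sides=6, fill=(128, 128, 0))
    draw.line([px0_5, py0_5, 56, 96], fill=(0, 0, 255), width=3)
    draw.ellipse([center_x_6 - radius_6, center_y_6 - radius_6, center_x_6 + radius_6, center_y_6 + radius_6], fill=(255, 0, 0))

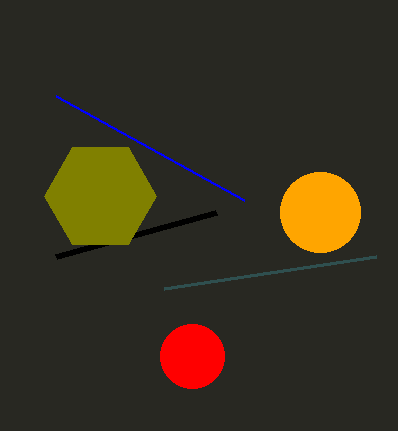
px0_1 = 56
py0_1 = 256
center_x_2 = 320
center_y_2 = 212
radius_2 = 40
px1_3 = 376
py1_3 = 256
center_x_4 = 100
center_y_4 = 196
radius_4 = 56
px0_5 = 244
py0_5 = 200
center_x_6 = 192
center_y_6 = 356
radius_6 = 32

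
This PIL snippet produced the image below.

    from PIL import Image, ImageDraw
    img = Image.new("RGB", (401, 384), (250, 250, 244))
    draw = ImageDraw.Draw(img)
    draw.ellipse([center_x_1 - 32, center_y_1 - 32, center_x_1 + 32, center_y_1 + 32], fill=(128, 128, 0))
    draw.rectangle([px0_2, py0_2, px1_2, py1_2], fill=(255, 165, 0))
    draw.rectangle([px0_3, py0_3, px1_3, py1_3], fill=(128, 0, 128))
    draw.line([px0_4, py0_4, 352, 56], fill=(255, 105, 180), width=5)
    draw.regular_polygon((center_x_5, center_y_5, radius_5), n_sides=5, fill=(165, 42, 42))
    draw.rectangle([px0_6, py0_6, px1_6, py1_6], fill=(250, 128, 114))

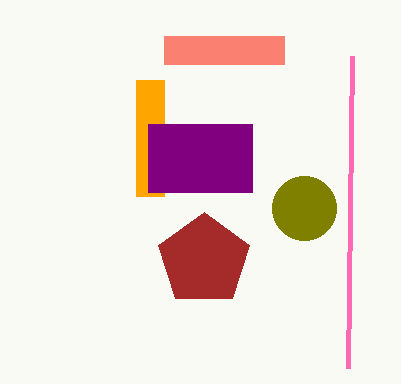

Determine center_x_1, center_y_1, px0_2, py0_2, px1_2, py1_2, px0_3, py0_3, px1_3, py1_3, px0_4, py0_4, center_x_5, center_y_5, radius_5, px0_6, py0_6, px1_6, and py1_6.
center_x_1 = 304; center_y_1 = 208; px0_2 = 136; py0_2 = 80; px1_2 = 164; py1_2 = 196; px0_3 = 148; py0_3 = 124; px1_3 = 252; py1_3 = 192; px0_4 = 348; py0_4 = 368; center_x_5 = 204; center_y_5 = 260; radius_5 = 48; px0_6 = 164; py0_6 = 36; px1_6 = 284; py1_6 = 64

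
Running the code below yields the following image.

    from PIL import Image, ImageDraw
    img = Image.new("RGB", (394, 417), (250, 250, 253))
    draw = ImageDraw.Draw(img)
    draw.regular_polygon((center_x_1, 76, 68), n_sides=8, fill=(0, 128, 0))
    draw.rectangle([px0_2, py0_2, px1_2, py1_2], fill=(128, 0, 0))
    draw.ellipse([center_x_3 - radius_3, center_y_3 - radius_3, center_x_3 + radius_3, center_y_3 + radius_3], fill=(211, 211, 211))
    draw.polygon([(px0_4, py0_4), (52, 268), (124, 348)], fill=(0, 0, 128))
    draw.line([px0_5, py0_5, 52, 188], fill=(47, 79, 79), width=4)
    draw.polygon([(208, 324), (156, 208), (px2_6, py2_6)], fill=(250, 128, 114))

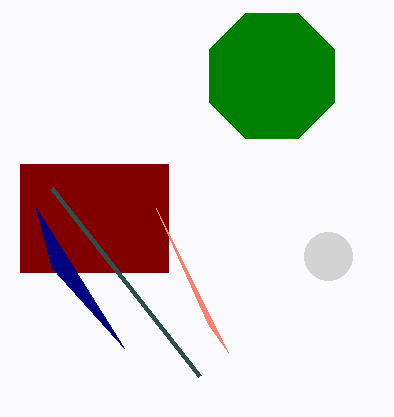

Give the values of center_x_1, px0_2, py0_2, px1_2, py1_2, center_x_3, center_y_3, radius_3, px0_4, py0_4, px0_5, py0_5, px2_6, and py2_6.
center_x_1 = 272
px0_2 = 20
py0_2 = 164
px1_2 = 168
py1_2 = 272
center_x_3 = 328
center_y_3 = 256
radius_3 = 24
px0_4 = 36
py0_4 = 208
px0_5 = 200
py0_5 = 376
px2_6 = 228
py2_6 = 352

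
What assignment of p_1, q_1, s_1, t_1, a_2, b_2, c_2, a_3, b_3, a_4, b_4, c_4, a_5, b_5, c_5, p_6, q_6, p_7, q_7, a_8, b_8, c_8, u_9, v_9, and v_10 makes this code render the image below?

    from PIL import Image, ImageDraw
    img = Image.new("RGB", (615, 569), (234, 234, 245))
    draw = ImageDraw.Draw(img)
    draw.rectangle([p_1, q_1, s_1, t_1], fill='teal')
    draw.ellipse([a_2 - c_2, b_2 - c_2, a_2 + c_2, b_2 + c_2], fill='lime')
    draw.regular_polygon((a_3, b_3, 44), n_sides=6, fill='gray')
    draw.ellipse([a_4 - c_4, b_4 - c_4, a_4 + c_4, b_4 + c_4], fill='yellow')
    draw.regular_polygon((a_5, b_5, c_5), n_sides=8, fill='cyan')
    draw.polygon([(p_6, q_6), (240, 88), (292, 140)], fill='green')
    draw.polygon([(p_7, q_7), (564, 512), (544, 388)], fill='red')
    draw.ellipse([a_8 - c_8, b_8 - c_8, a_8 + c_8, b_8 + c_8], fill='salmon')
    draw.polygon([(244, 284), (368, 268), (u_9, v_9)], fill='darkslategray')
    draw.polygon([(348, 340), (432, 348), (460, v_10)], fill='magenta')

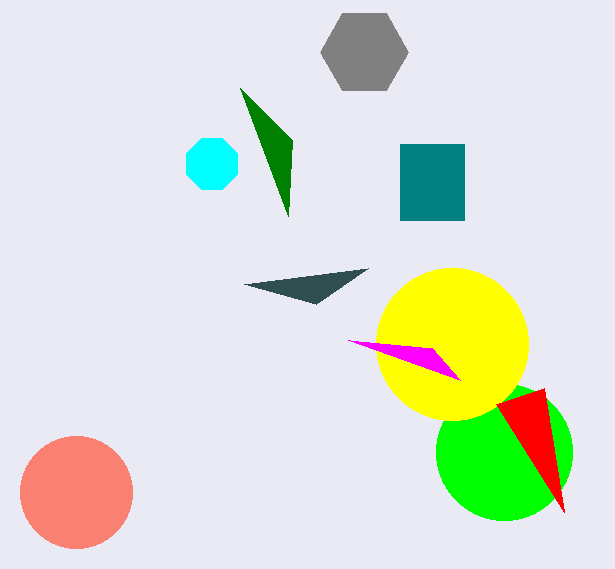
p_1 = 400
q_1 = 144
s_1 = 464
t_1 = 220
a_2 = 504
b_2 = 452
c_2 = 68
a_3 = 364
b_3 = 52
a_4 = 452
b_4 = 344
c_4 = 76
a_5 = 212
b_5 = 164
c_5 = 28
p_6 = 288
q_6 = 216
p_7 = 496
q_7 = 404
a_8 = 76
b_8 = 492
c_8 = 56
u_9 = 316
v_9 = 304
v_10 = 380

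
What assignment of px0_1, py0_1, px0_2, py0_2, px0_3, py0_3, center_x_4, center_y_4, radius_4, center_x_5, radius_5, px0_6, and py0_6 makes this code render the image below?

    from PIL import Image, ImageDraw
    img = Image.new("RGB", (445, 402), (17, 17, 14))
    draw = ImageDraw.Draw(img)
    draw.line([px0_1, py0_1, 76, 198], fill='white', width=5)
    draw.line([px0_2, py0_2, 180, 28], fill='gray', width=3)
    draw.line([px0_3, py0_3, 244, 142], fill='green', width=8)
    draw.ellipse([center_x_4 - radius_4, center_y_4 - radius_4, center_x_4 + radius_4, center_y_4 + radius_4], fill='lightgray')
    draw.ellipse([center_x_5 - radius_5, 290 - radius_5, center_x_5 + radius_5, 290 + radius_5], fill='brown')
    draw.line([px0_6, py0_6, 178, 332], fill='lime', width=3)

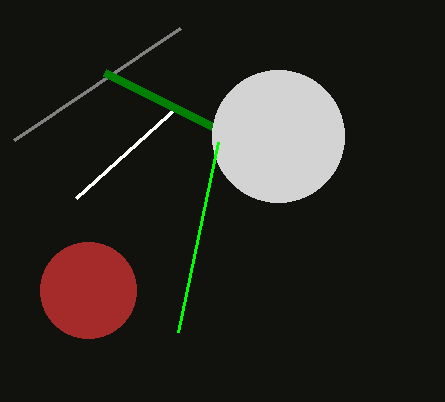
px0_1 = 178, py0_1 = 106, px0_2 = 14, py0_2 = 140, px0_3 = 104, py0_3 = 72, center_x_4 = 278, center_y_4 = 136, radius_4 = 66, center_x_5 = 88, radius_5 = 48, px0_6 = 218, py0_6 = 142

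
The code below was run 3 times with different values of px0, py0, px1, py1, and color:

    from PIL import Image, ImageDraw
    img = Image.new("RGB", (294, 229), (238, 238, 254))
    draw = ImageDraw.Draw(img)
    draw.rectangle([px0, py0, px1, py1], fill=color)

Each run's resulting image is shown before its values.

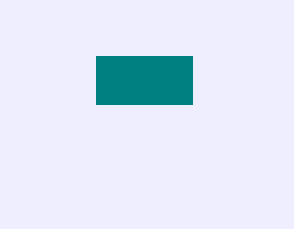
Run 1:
px0 = 96
py0 = 56
px1 = 192
py1 = 104
color = 'teal'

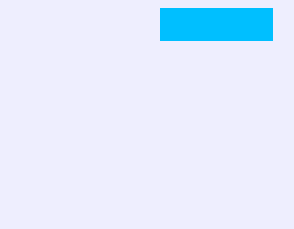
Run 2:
px0 = 160; py0 = 8; px1 = 272; py1 = 40; color = 'deepskyblue'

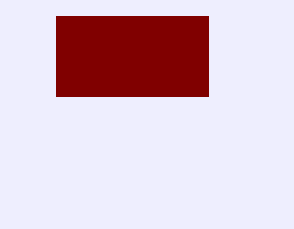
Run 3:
px0 = 56; py0 = 16; px1 = 208; py1 = 96; color = 'maroon'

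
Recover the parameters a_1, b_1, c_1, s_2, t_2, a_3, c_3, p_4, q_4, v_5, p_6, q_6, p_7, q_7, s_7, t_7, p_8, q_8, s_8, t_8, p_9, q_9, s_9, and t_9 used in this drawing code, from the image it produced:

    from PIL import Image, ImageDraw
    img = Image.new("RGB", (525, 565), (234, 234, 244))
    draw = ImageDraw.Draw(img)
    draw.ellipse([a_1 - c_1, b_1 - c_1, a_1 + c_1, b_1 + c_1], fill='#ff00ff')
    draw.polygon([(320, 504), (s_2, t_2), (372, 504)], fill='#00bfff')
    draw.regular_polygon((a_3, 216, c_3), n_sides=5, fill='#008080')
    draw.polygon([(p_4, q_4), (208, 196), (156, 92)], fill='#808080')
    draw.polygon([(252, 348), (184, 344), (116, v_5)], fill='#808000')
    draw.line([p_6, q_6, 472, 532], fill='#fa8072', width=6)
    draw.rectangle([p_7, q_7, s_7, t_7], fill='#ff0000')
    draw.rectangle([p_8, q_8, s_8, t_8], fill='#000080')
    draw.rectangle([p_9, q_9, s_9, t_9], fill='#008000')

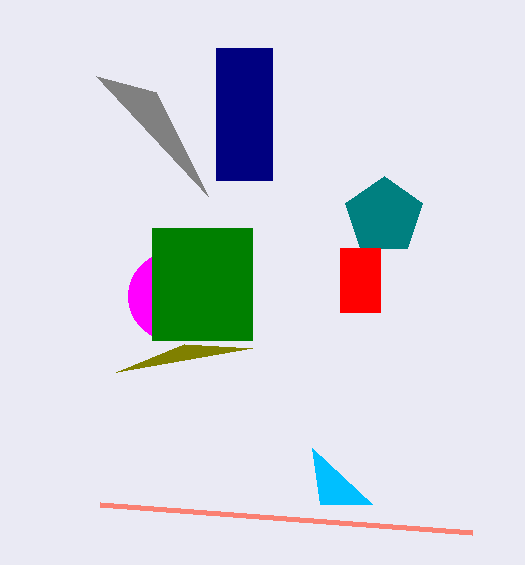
a_1 = 172; b_1 = 296; c_1 = 44; s_2 = 312; t_2 = 448; a_3 = 384; c_3 = 40; p_4 = 96; q_4 = 76; v_5 = 372; p_6 = 100; q_6 = 504; p_7 = 340; q_7 = 248; s_7 = 380; t_7 = 312; p_8 = 216; q_8 = 48; s_8 = 272; t_8 = 180; p_9 = 152; q_9 = 228; s_9 = 252; t_9 = 340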